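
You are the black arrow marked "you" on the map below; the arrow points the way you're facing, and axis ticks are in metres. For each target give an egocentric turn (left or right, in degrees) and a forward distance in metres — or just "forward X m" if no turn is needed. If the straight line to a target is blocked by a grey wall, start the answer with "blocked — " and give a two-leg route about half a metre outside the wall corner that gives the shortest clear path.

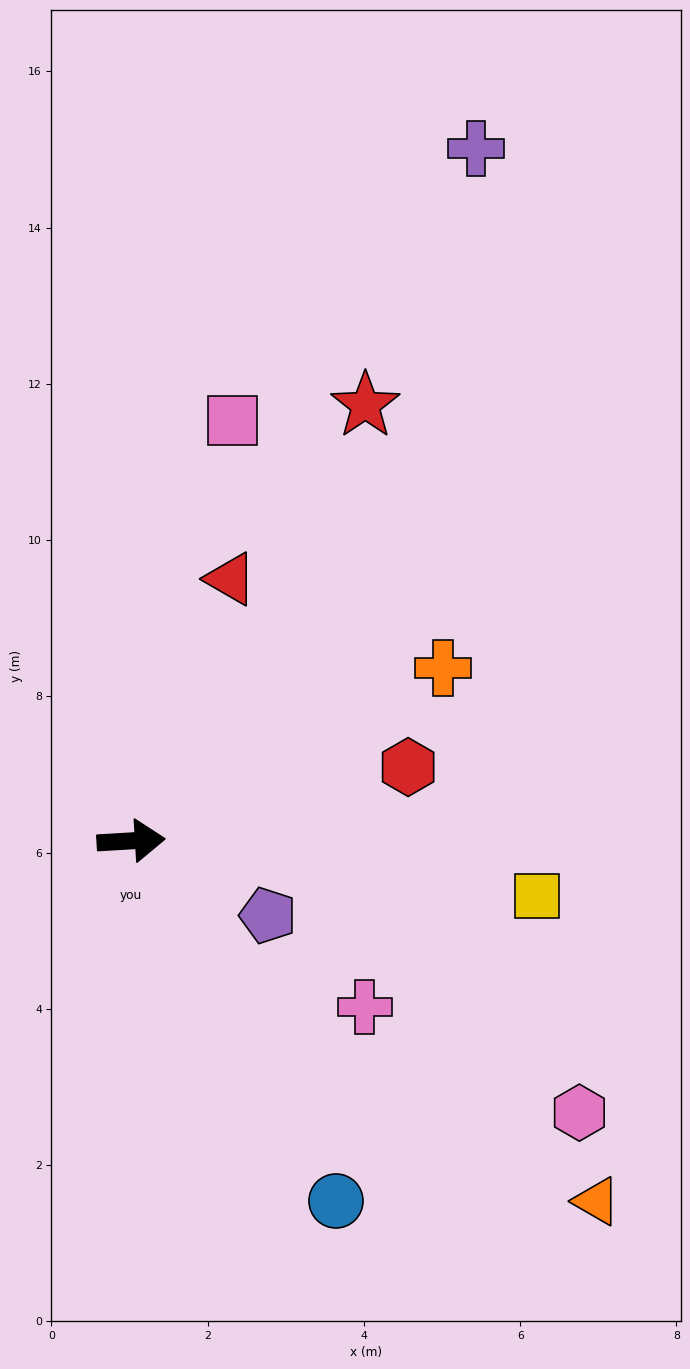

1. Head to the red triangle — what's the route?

turn left 66°, forward 3.6 m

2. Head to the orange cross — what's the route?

turn left 26°, forward 4.6 m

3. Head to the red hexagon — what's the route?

turn left 12°, forward 3.7 m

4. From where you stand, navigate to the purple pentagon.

turn right 32°, forward 2.0 m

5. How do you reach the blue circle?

turn right 64°, forward 5.3 m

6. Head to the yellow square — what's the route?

turn right 11°, forward 5.2 m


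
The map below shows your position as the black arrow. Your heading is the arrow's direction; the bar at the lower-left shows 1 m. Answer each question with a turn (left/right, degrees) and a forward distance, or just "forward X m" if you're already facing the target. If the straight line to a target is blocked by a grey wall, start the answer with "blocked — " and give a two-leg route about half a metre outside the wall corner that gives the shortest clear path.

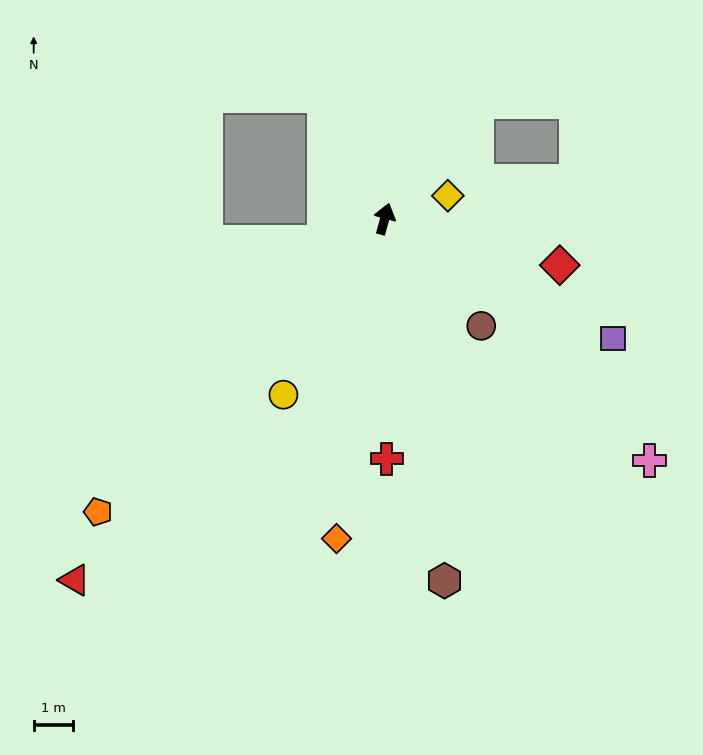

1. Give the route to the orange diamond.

turn right 173°, forward 8.3 m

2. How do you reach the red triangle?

turn left 155°, forward 12.2 m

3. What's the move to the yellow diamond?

turn right 55°, forward 1.7 m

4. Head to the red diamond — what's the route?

turn right 90°, forward 4.6 m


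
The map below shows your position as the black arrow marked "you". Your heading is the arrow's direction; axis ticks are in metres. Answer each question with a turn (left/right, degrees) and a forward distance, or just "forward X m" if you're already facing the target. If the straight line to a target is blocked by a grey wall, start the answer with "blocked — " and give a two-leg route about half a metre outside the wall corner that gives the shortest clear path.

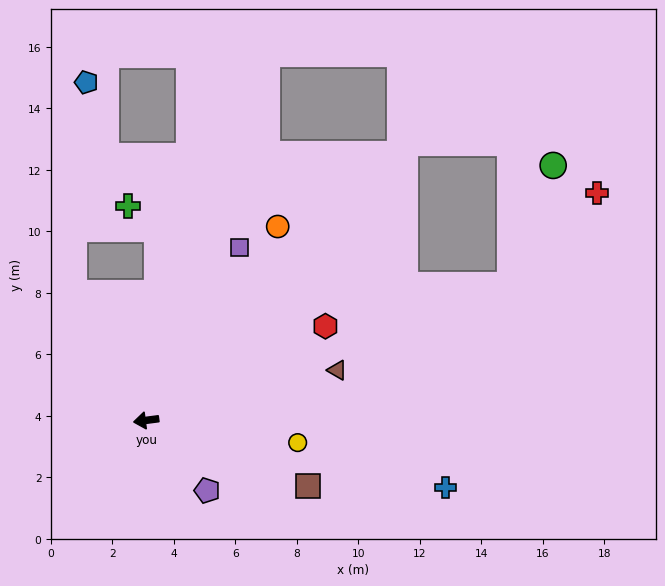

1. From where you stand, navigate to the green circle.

blocked — turn right 167°, forward 12.6 m, then turn left 49°, forward 4.1 m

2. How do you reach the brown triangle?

turn right 173°, forward 6.4 m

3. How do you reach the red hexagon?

turn right 160°, forward 6.6 m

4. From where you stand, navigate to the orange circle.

turn right 132°, forward 7.6 m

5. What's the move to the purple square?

turn right 126°, forward 6.4 m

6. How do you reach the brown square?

turn left 150°, forward 5.7 m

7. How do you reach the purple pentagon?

turn left 124°, forward 3.0 m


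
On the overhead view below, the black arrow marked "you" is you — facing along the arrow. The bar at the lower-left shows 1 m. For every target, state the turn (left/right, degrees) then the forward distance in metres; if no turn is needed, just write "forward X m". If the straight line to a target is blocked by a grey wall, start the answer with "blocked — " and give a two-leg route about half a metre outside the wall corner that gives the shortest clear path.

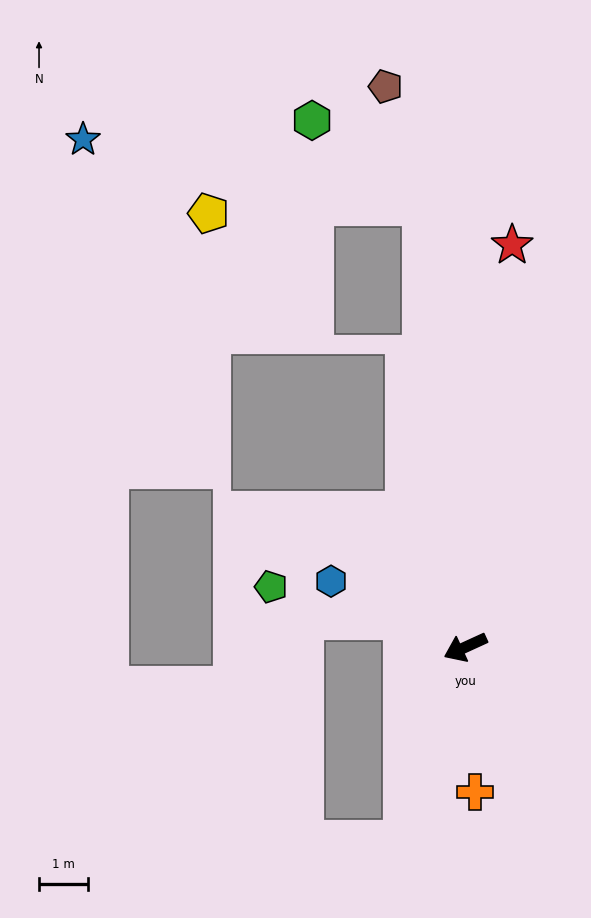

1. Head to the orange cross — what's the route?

turn left 69°, forward 2.9 m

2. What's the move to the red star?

turn right 121°, forward 8.2 m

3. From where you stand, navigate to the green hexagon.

blocked — turn right 109°, forward 9.0 m, then turn left 47°, forward 2.8 m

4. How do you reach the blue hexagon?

turn right 51°, forward 3.0 m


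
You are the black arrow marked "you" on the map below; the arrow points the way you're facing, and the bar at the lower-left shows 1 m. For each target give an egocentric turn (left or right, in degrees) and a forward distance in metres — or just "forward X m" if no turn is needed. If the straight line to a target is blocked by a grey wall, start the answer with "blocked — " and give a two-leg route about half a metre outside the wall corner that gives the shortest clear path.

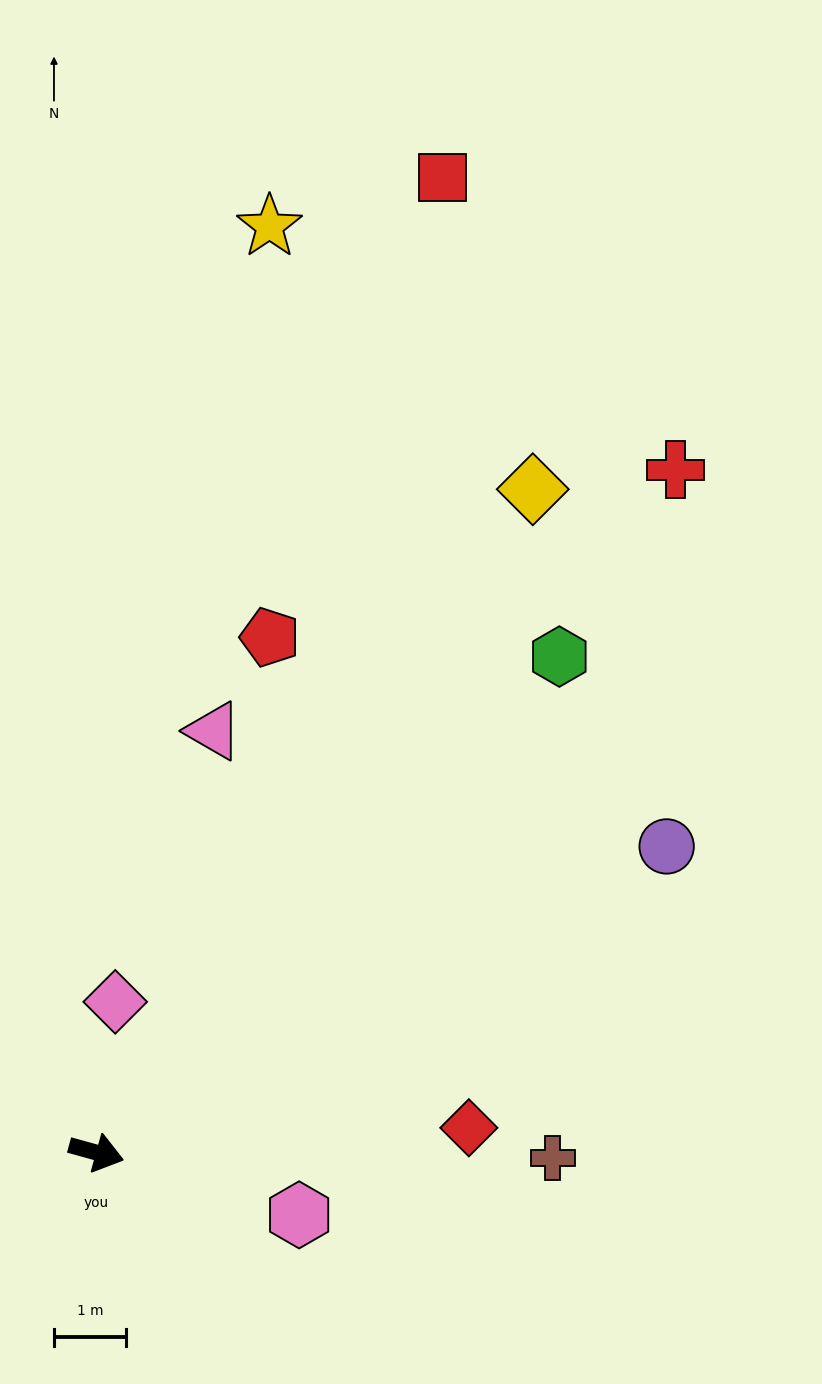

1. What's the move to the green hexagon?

turn left 62°, forward 9.5 m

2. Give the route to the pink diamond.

turn left 98°, forward 2.1 m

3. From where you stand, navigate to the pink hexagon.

forward 3.0 m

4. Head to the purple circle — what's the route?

turn left 44°, forward 9.0 m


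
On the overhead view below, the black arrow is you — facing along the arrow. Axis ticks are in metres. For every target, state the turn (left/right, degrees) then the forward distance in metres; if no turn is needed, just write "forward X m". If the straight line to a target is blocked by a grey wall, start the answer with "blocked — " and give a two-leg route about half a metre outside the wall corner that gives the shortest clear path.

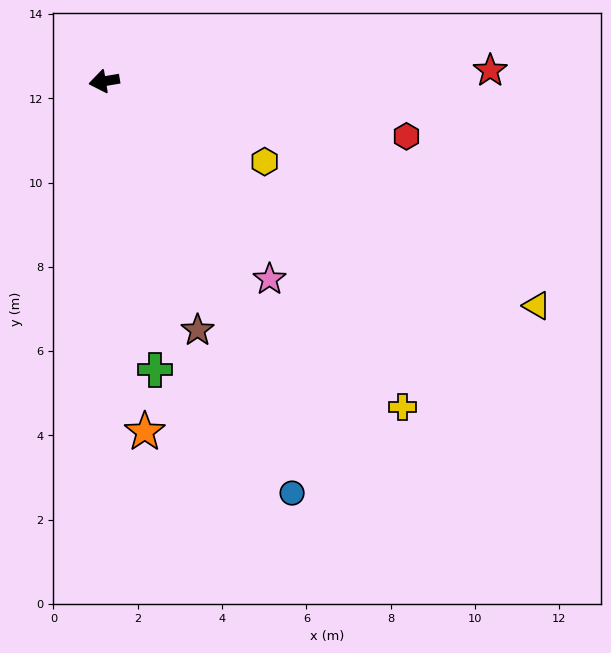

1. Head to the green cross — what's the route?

turn left 91°, forward 6.9 m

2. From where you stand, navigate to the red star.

turn left 172°, forward 9.2 m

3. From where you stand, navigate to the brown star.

turn left 101°, forward 6.3 m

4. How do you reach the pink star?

turn left 120°, forward 6.1 m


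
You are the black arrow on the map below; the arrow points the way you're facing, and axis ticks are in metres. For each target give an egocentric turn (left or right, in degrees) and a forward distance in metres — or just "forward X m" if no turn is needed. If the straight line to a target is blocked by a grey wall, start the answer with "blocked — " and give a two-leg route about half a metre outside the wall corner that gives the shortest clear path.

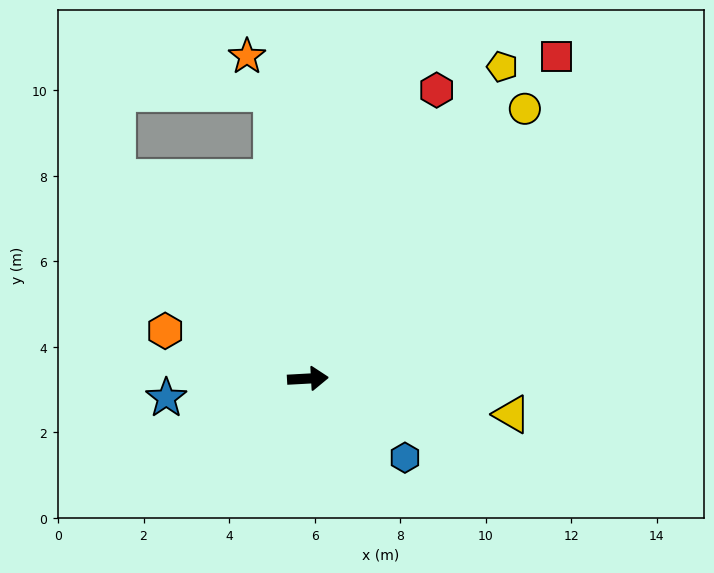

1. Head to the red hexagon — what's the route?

turn left 63°, forward 7.4 m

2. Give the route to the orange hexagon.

turn left 158°, forward 3.5 m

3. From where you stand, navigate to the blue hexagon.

turn right 42°, forward 2.9 m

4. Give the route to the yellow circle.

turn left 48°, forward 8.1 m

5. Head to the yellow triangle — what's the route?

turn right 13°, forward 4.8 m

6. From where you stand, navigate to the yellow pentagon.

turn left 55°, forward 8.6 m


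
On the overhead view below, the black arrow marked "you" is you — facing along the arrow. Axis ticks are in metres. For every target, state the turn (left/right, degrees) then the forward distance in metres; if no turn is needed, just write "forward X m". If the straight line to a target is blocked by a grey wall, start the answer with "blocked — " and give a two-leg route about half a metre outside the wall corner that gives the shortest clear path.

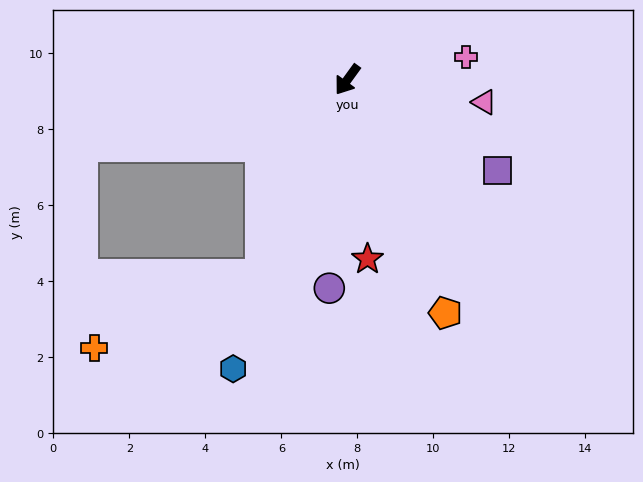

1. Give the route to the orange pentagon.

turn left 59°, forward 6.7 m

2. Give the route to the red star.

turn left 42°, forward 4.7 m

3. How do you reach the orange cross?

blocked — turn left 12°, forward 5.6 m, then turn right 42°, forward 4.8 m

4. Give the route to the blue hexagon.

turn left 14°, forward 8.2 m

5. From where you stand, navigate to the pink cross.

turn left 137°, forward 3.2 m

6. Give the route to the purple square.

turn left 95°, forward 4.6 m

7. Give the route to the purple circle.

turn left 31°, forward 5.5 m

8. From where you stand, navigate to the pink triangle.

turn left 117°, forward 3.6 m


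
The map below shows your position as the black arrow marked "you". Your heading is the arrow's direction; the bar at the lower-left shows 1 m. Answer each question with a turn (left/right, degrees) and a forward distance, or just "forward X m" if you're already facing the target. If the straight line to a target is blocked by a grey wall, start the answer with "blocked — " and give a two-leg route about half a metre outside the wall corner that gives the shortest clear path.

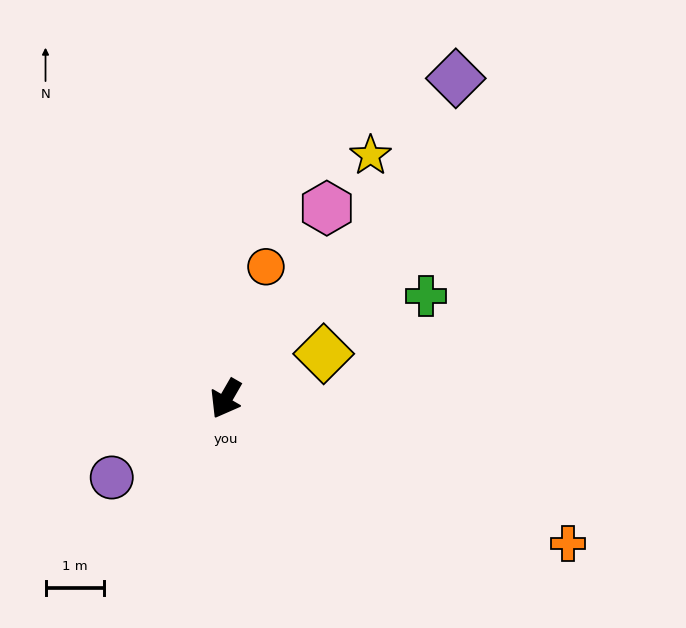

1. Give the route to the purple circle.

turn right 25°, forward 2.4 m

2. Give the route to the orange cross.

turn left 97°, forward 6.4 m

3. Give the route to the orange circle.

turn right 167°, forward 2.4 m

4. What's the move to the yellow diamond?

turn left 145°, forward 1.9 m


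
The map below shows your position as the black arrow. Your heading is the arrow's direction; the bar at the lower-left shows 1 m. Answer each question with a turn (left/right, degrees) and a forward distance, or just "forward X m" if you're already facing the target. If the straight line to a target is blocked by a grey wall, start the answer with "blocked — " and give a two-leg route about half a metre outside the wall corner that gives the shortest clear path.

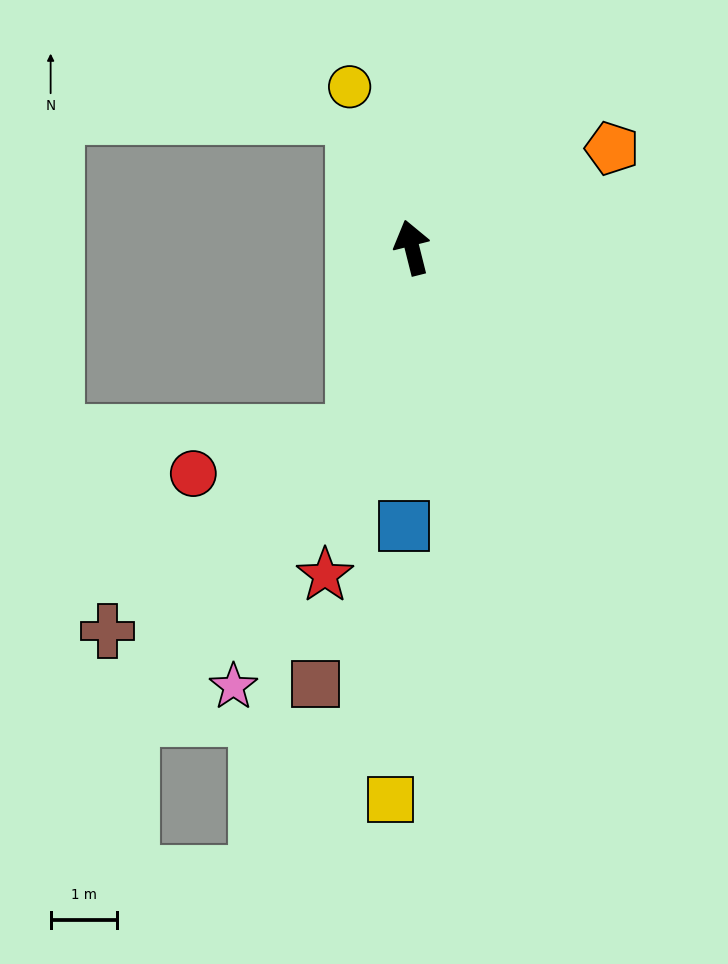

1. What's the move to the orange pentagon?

turn right 78°, forward 3.4 m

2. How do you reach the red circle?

blocked — turn left 148°, forward 2.9 m, then turn right 58°, forward 2.5 m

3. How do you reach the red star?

turn left 151°, forward 5.1 m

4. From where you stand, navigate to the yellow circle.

turn left 7°, forward 2.6 m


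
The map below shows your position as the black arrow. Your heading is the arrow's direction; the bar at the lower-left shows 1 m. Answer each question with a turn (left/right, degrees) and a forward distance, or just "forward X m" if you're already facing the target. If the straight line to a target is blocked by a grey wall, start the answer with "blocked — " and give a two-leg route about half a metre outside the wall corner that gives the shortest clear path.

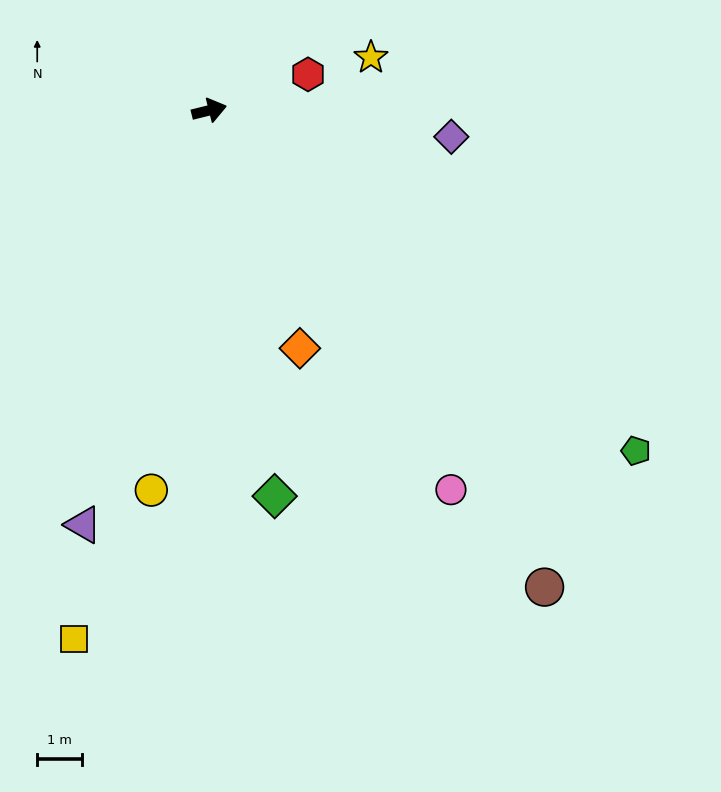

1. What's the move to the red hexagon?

turn left 6°, forward 2.3 m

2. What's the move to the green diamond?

turn right 94°, forward 8.7 m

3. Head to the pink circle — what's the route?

turn right 71°, forward 10.0 m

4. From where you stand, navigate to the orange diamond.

turn right 83°, forward 5.7 m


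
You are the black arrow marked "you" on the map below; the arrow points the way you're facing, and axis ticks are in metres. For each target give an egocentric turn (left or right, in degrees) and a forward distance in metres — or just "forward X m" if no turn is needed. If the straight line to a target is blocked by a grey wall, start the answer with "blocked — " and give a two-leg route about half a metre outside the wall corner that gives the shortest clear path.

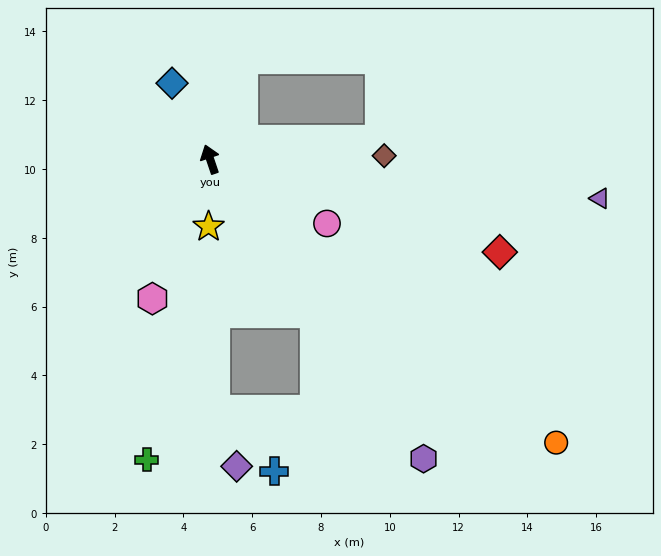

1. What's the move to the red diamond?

turn right 126°, forward 8.8 m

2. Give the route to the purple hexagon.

turn right 163°, forward 10.7 m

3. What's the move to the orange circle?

turn right 148°, forward 13.0 m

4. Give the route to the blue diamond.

turn left 8°, forward 2.5 m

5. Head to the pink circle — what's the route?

turn right 137°, forward 3.9 m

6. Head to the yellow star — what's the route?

turn left 160°, forward 2.0 m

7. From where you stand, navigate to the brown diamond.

turn right 108°, forward 5.1 m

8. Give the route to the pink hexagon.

turn left 139°, forward 4.4 m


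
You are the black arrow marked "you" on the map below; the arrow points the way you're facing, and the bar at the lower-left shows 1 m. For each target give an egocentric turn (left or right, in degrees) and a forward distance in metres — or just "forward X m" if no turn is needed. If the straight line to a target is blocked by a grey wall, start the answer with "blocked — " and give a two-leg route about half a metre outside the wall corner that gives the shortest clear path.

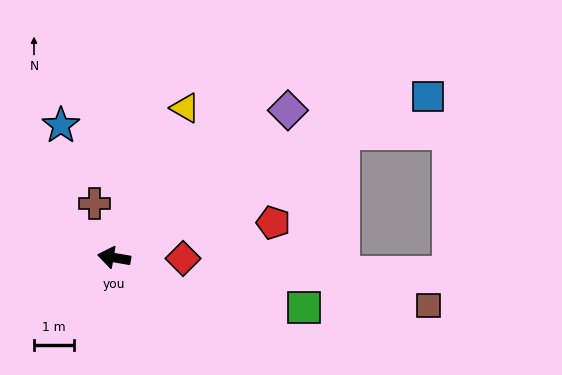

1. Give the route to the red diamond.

turn right 171°, forward 1.7 m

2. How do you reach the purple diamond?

turn right 130°, forward 5.6 m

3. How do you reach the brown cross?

turn right 61°, forward 1.4 m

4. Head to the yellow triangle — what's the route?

turn right 106°, forward 4.1 m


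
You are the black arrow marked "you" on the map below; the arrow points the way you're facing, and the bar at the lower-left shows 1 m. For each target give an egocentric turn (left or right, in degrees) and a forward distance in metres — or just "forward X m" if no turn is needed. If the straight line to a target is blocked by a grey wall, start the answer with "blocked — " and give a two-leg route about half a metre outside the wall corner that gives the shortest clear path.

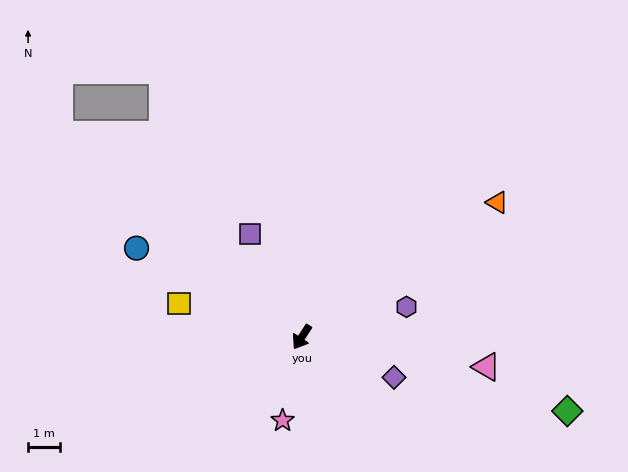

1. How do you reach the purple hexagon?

turn left 139°, forward 3.4 m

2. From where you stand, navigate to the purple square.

turn right 121°, forward 3.7 m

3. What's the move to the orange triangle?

turn left 157°, forward 7.5 m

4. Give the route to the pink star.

turn left 20°, forward 2.7 m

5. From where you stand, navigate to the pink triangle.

turn left 114°, forward 5.9 m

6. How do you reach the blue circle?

turn right 85°, forward 5.9 m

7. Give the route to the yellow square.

turn right 72°, forward 4.0 m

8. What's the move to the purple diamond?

turn left 99°, forward 3.2 m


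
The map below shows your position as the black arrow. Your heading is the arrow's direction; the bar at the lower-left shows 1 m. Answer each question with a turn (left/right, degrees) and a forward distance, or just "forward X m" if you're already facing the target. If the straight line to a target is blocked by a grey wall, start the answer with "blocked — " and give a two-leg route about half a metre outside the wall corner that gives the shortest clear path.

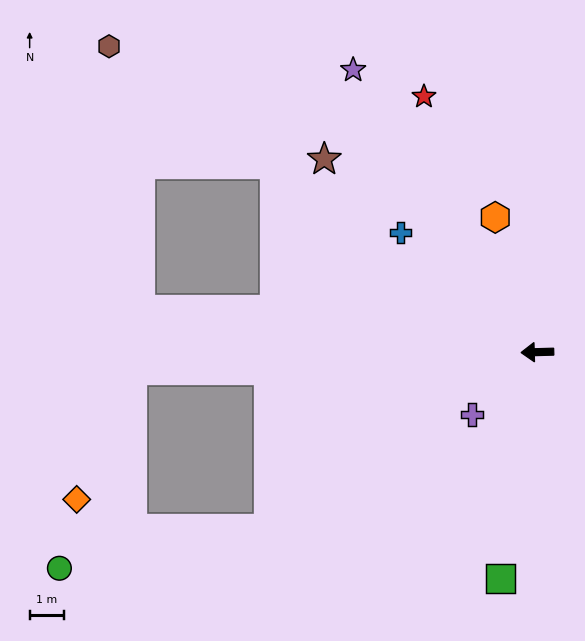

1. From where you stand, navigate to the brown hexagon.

turn right 37°, forward 15.2 m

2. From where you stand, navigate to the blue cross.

turn right 43°, forward 5.2 m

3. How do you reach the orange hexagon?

turn right 74°, forward 4.1 m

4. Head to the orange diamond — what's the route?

blocked — forward 11.7 m, then turn left 65°, forward 4.1 m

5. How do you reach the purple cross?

turn left 42°, forward 2.6 m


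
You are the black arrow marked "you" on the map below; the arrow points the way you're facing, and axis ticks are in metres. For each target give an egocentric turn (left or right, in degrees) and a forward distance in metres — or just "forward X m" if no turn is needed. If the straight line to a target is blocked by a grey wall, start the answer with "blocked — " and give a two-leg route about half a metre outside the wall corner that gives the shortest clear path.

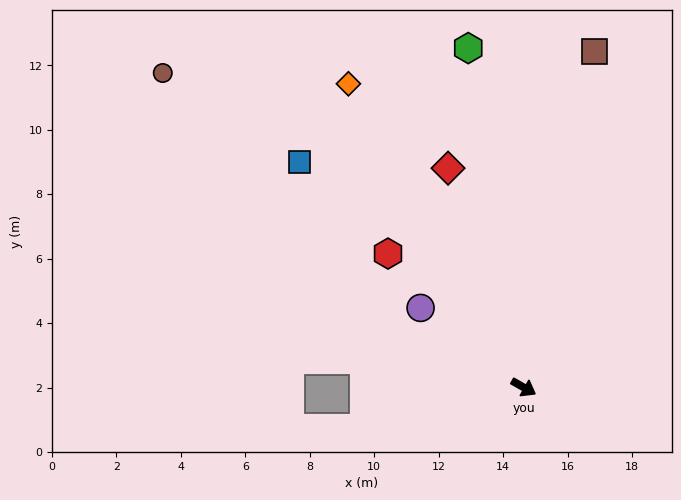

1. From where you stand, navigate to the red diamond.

turn left 139°, forward 7.2 m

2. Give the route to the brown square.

turn left 108°, forward 10.6 m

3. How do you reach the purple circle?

turn left 172°, forward 4.0 m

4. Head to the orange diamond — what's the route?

turn left 150°, forward 10.9 m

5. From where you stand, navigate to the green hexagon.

turn left 129°, forward 10.7 m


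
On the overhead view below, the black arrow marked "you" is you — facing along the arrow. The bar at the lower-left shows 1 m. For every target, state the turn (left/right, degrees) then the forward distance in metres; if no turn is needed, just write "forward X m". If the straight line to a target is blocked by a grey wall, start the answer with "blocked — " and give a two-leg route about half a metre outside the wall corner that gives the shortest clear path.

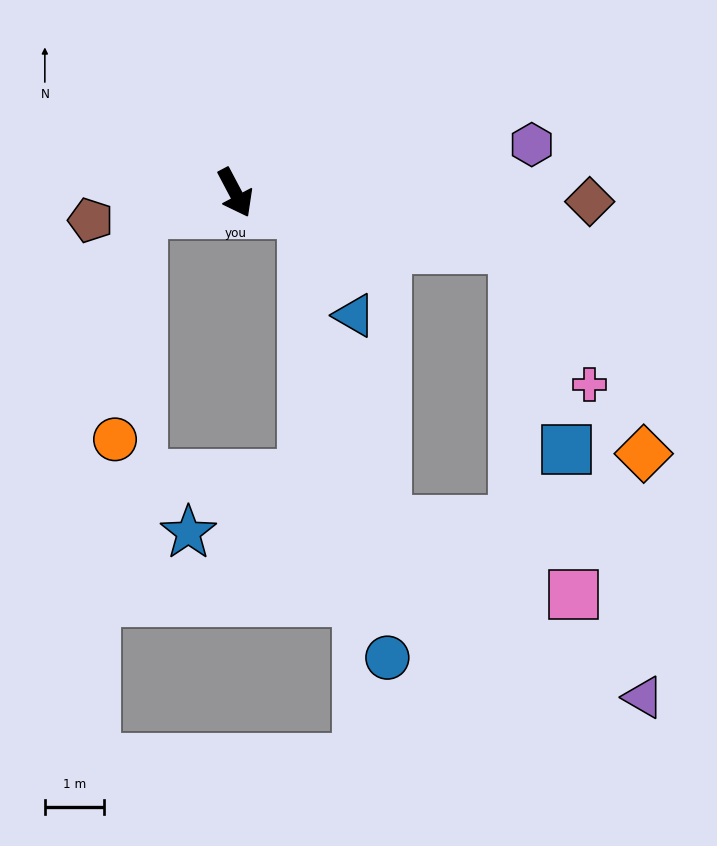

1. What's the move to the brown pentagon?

turn right 107°, forward 2.5 m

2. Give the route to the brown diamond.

turn left 61°, forward 6.0 m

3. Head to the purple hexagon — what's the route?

turn left 71°, forward 5.1 m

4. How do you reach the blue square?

blocked — turn left 51°, forward 4.8 m, then turn right 64°, forward 3.5 m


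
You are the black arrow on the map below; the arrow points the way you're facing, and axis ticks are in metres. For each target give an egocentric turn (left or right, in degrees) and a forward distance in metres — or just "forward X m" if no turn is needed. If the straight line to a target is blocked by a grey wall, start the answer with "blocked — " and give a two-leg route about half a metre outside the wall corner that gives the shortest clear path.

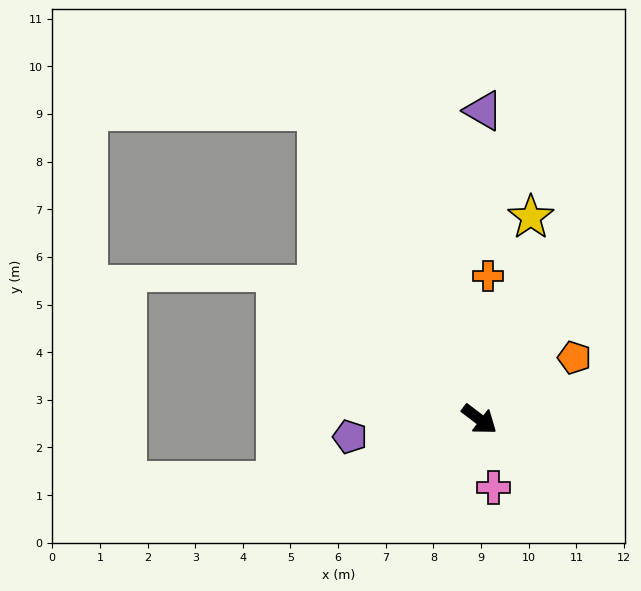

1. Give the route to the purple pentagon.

turn right 135°, forward 2.7 m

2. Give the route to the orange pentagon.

turn left 70°, forward 2.4 m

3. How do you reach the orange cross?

turn left 124°, forward 3.0 m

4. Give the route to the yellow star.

turn left 113°, forward 4.4 m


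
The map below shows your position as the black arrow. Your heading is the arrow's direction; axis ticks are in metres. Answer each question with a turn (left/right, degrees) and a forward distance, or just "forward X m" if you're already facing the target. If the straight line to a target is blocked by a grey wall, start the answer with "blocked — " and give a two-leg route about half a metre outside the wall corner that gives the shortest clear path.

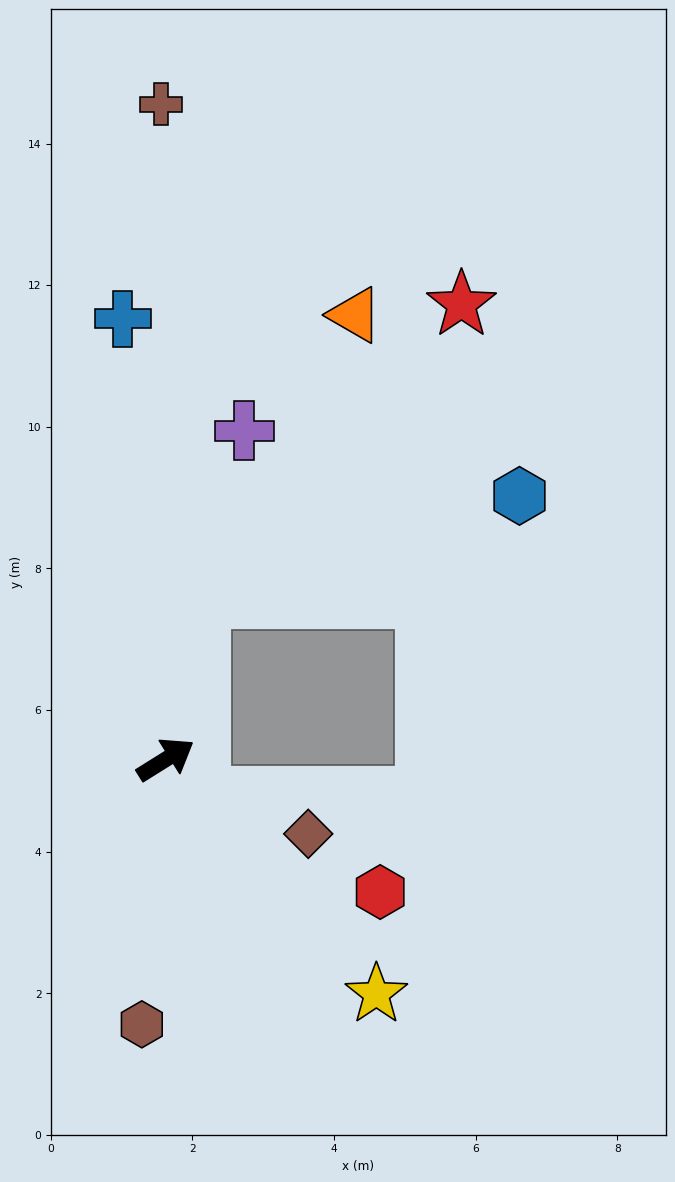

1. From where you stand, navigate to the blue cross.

turn left 64°, forward 6.3 m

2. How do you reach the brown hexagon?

turn right 127°, forward 3.8 m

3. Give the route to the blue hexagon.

blocked — turn left 46°, forward 2.3 m, then turn right 60°, forward 4.7 m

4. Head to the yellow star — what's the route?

turn right 80°, forward 4.5 m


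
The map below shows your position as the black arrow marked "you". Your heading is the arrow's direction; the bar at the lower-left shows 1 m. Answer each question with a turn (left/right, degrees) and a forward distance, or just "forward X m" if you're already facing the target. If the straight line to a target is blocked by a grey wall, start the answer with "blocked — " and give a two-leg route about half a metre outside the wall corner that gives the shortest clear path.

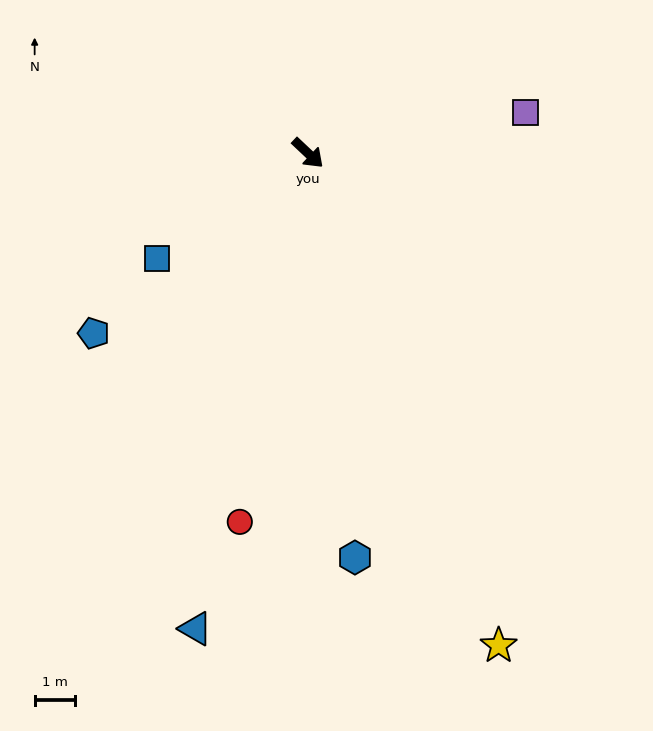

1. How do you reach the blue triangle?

turn right 60°, forward 12.3 m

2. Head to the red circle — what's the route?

turn right 57°, forward 9.4 m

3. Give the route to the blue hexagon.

turn right 40°, forward 10.2 m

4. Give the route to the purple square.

turn left 54°, forward 5.5 m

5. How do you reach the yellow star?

turn right 26°, forward 13.2 m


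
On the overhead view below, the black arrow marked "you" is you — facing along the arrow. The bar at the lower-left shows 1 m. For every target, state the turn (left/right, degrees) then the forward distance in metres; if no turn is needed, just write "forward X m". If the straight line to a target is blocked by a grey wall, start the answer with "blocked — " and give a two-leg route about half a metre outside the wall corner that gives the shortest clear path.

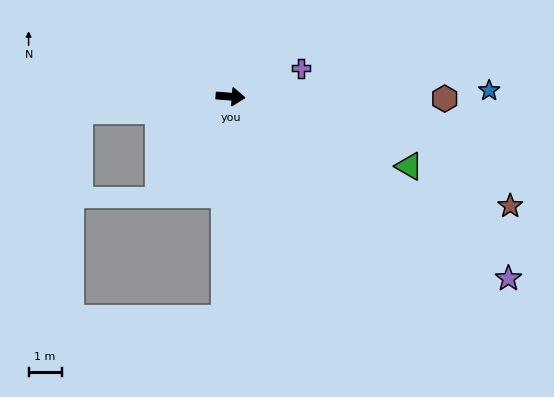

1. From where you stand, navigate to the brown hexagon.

turn left 4°, forward 6.5 m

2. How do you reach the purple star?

turn right 29°, forward 10.1 m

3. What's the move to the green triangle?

turn right 17°, forward 5.8 m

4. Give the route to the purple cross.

turn left 26°, forward 2.3 m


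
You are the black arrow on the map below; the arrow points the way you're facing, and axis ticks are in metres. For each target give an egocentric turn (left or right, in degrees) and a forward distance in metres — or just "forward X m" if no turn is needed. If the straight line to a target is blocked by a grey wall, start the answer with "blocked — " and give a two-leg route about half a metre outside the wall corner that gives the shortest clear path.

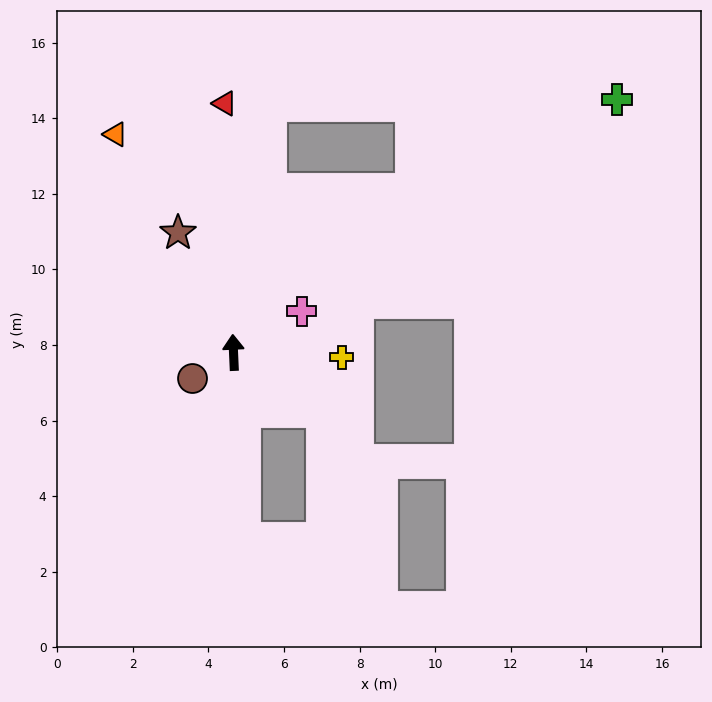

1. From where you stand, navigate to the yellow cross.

turn right 95°, forward 2.9 m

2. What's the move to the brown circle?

turn left 120°, forward 1.3 m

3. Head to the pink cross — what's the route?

turn right 62°, forward 2.1 m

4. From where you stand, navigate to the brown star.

turn left 22°, forward 3.5 m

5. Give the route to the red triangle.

forward 6.6 m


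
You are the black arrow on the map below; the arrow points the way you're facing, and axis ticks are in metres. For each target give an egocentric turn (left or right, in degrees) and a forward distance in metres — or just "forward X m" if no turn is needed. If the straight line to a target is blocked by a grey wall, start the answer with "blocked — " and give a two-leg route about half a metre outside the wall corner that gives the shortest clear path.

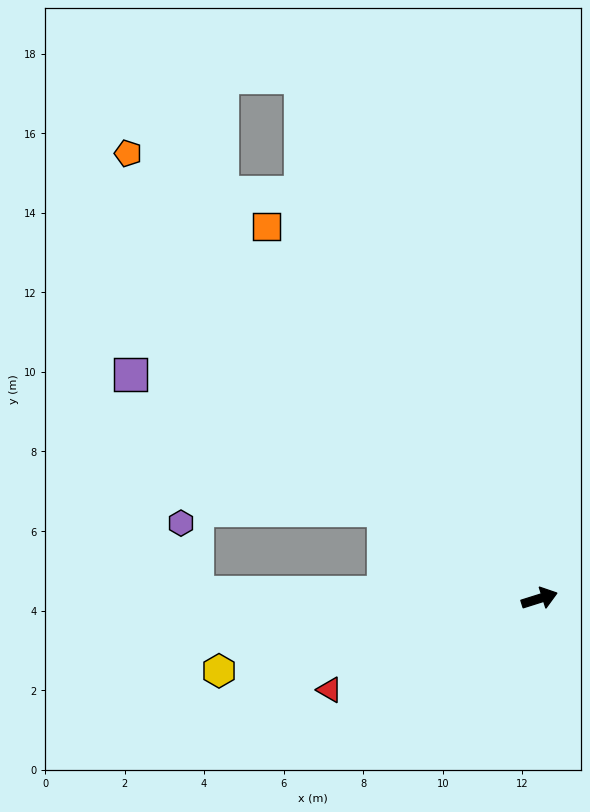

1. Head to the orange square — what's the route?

turn left 109°, forward 11.6 m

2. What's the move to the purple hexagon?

blocked — turn left 162°, forward 8.6 m, then turn right 77°, forward 1.8 m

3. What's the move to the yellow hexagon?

turn left 175°, forward 8.3 m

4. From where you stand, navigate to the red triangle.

turn right 174°, forward 5.8 m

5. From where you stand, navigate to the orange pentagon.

turn left 115°, forward 15.2 m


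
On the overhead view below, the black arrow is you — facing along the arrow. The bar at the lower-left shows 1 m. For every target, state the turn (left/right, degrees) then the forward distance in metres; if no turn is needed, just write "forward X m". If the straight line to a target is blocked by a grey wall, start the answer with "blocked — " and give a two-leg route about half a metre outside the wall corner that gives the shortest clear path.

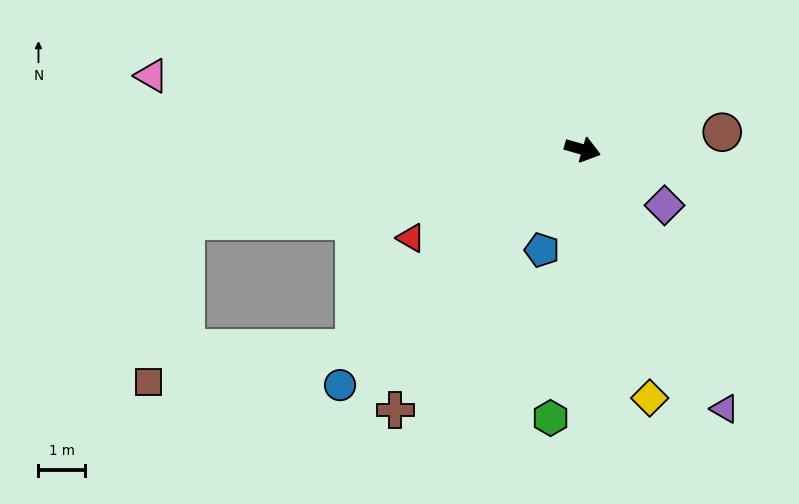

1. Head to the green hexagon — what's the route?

turn right 81°, forward 5.9 m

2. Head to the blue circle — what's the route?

turn right 120°, forward 7.3 m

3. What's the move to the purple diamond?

turn right 18°, forward 2.2 m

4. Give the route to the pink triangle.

turn right 174°, forward 9.5 m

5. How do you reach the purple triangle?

turn right 45°, forward 6.4 m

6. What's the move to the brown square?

blocked — turn right 123°, forward 6.6 m, then turn right 32°, forward 4.5 m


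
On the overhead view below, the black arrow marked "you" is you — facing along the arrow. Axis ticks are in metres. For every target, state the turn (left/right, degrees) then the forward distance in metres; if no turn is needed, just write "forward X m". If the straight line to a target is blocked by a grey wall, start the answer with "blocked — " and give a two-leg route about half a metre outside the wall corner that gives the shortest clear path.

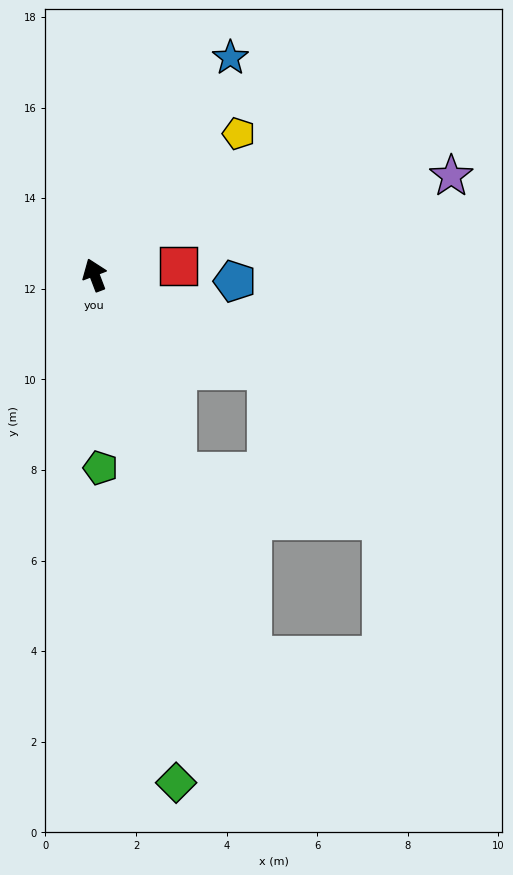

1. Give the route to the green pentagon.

turn left 161°, forward 4.3 m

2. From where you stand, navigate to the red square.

turn right 105°, forward 1.9 m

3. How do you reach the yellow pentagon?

turn right 66°, forward 4.5 m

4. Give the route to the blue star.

turn right 53°, forward 5.7 m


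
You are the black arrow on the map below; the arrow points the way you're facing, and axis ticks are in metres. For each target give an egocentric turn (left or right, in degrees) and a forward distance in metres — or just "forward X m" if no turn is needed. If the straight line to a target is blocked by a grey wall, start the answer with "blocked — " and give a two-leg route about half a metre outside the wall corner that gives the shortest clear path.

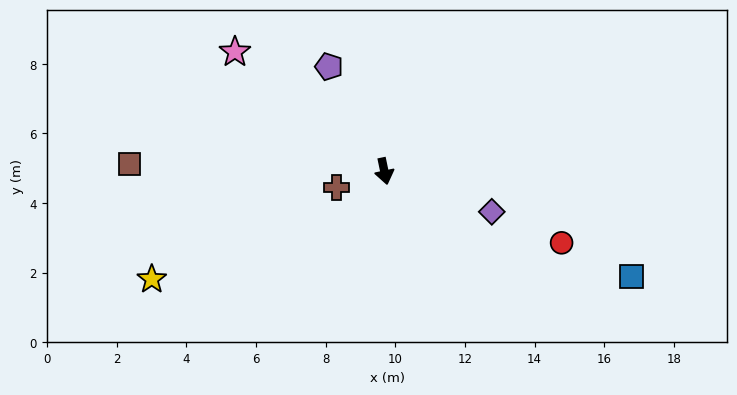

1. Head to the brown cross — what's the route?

turn right 83°, forward 1.5 m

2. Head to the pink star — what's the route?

turn right 140°, forward 5.5 m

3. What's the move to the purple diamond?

turn left 58°, forward 3.3 m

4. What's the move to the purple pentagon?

turn right 164°, forward 3.4 m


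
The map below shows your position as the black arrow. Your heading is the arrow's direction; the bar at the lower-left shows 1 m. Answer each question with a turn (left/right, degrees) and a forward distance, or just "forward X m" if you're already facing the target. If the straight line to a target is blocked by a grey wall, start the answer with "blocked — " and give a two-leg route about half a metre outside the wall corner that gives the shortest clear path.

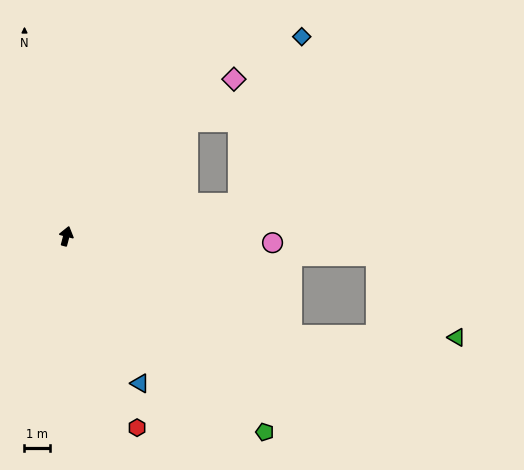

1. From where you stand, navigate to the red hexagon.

turn right 145°, forward 8.0 m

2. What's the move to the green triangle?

blocked — turn right 99°, forward 9.7 m, then turn left 23°, forward 6.5 m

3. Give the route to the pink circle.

turn right 77°, forward 8.1 m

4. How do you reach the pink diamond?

turn right 32°, forward 9.0 m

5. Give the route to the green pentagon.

turn right 120°, forward 10.9 m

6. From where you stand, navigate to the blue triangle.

turn right 139°, forward 6.5 m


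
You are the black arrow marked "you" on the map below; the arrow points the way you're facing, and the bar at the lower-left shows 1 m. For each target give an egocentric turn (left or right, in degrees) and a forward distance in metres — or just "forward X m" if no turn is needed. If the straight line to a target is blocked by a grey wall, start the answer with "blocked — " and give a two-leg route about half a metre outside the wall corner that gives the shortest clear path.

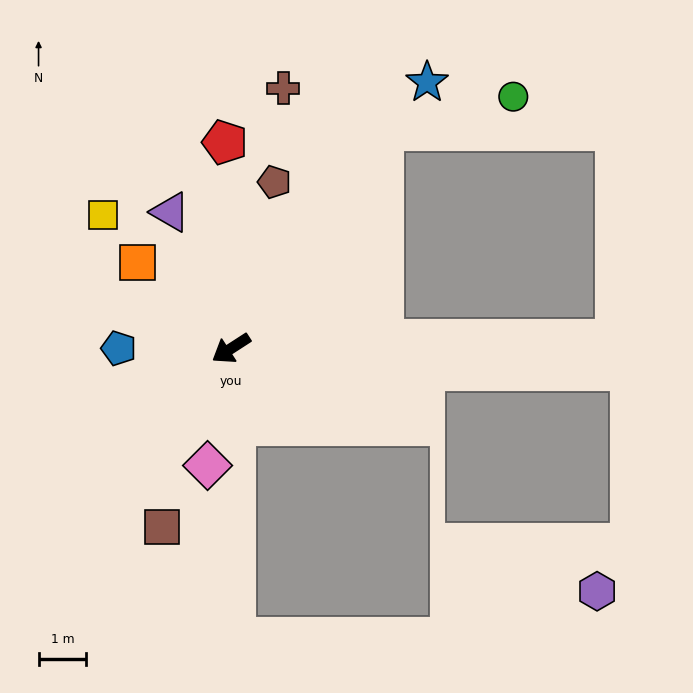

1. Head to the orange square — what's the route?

turn right 75°, forward 2.7 m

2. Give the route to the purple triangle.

turn right 99°, forward 3.1 m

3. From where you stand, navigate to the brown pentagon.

turn right 137°, forward 3.6 m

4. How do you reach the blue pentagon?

turn right 33°, forward 2.3 m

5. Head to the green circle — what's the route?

blocked — turn right 158°, forward 5.5 m, then turn right 40°, forward 2.8 m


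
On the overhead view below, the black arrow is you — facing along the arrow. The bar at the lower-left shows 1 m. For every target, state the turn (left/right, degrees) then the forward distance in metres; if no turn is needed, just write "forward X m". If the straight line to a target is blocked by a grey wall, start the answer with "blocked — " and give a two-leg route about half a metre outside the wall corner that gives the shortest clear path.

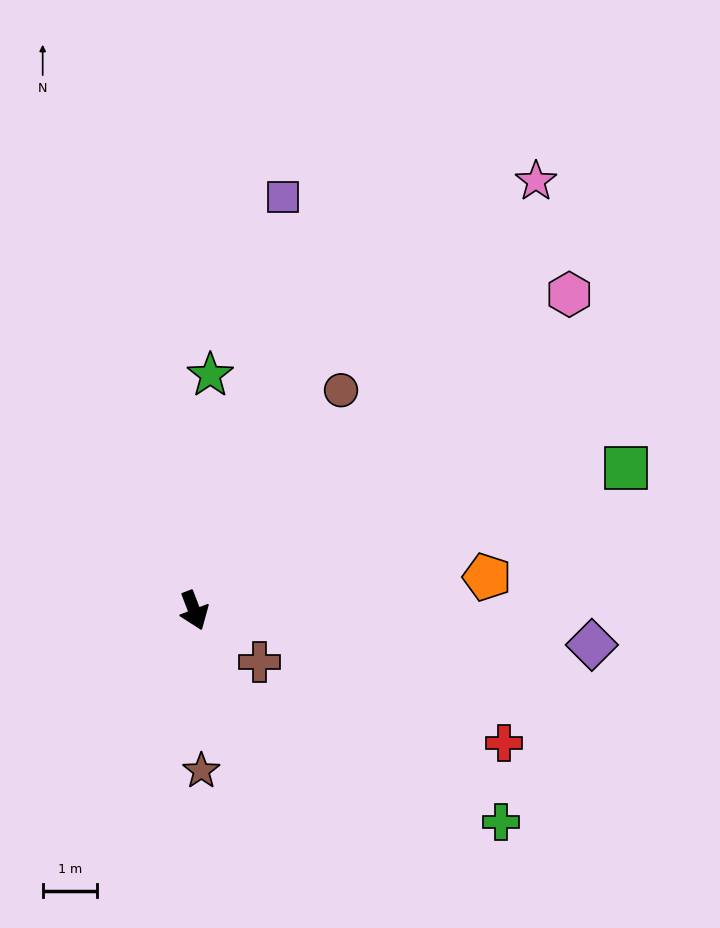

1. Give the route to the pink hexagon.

turn left 109°, forward 9.0 m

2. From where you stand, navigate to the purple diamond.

turn left 64°, forward 7.3 m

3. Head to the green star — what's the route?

turn left 155°, forward 4.3 m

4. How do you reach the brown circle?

turn left 125°, forward 4.9 m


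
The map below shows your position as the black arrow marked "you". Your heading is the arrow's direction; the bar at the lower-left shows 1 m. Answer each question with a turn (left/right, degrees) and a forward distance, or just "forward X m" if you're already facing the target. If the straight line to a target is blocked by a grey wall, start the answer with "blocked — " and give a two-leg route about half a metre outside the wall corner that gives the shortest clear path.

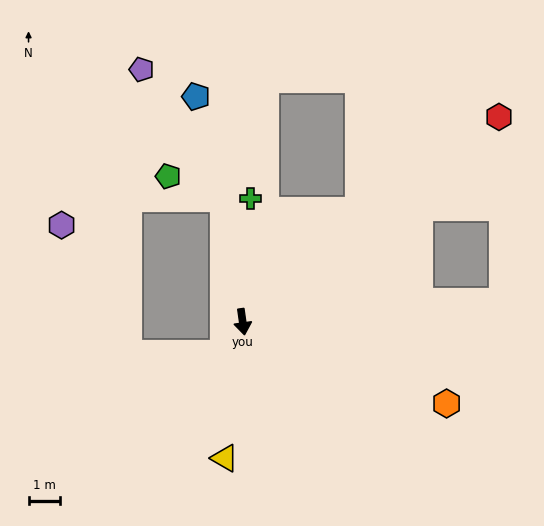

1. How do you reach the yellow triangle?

turn right 16°, forward 4.3 m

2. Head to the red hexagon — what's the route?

turn left 121°, forward 10.3 m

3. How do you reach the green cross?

turn left 168°, forward 3.9 m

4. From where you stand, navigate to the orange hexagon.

turn left 60°, forward 6.9 m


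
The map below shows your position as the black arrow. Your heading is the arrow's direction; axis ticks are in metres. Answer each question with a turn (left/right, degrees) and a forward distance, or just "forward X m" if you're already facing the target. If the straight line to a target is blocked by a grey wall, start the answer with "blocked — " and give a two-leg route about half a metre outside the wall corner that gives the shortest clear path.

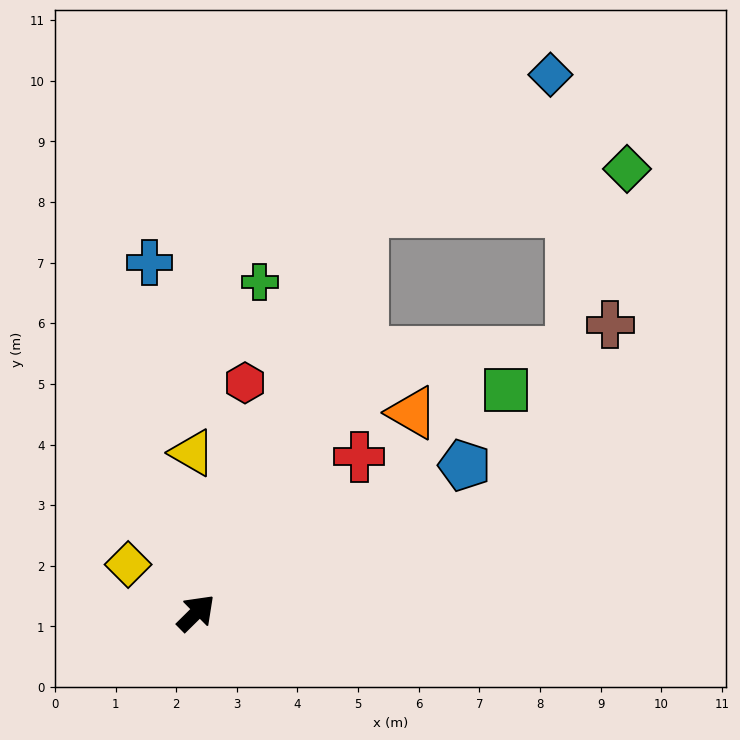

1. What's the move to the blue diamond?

blocked — turn left 23°, forward 7.2 m, then turn right 31°, forward 3.8 m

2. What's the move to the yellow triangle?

turn left 47°, forward 2.6 m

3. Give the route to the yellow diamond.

turn left 100°, forward 1.4 m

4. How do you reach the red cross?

forward 3.7 m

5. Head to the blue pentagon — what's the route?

turn right 16°, forward 5.0 m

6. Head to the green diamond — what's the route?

blocked — turn left 23°, forward 7.2 m, then turn right 58°, forward 4.4 m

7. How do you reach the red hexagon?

turn left 33°, forward 3.9 m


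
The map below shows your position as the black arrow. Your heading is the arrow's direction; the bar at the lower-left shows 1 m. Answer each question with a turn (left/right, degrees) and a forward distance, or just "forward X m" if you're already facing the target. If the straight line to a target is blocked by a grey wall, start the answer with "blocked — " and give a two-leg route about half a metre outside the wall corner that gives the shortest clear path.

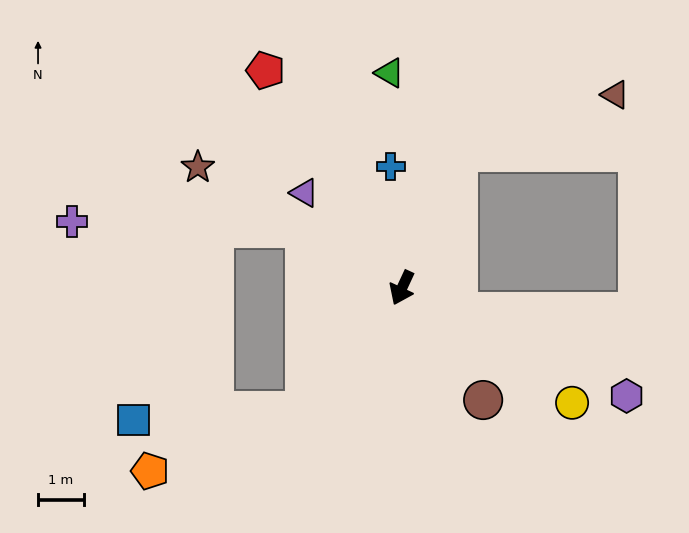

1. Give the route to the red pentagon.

turn right 123°, forward 5.6 m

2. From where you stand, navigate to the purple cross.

blocked — turn right 97°, forward 2.5 m, then turn left 30°, forward 5.1 m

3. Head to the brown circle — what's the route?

turn left 61°, forward 3.0 m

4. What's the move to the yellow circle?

turn left 81°, forward 4.5 m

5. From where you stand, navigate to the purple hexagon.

turn left 89°, forward 5.4 m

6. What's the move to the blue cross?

turn right 150°, forward 2.6 m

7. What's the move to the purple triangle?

turn right 109°, forward 3.0 m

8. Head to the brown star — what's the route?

turn right 96°, forward 5.2 m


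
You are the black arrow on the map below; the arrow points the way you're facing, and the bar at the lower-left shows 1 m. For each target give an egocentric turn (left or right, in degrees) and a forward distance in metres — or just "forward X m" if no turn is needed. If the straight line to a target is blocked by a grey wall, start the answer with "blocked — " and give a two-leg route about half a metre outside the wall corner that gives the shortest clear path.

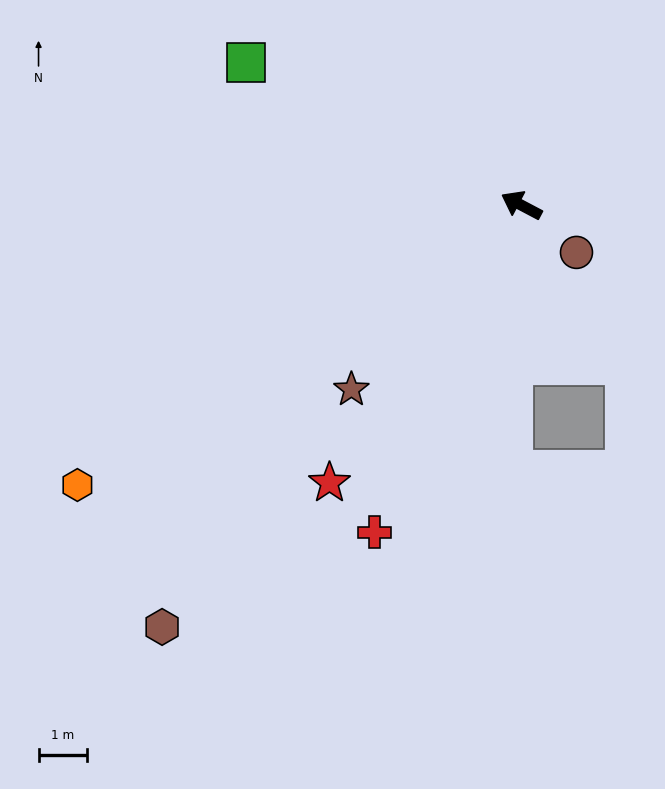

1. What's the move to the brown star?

turn left 75°, forward 5.2 m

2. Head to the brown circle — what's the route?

turn left 167°, forward 1.5 m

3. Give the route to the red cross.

turn left 94°, forward 7.4 m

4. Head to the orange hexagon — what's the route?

turn left 60°, forward 10.9 m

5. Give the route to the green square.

forward 6.4 m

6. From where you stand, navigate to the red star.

turn left 83°, forward 7.0 m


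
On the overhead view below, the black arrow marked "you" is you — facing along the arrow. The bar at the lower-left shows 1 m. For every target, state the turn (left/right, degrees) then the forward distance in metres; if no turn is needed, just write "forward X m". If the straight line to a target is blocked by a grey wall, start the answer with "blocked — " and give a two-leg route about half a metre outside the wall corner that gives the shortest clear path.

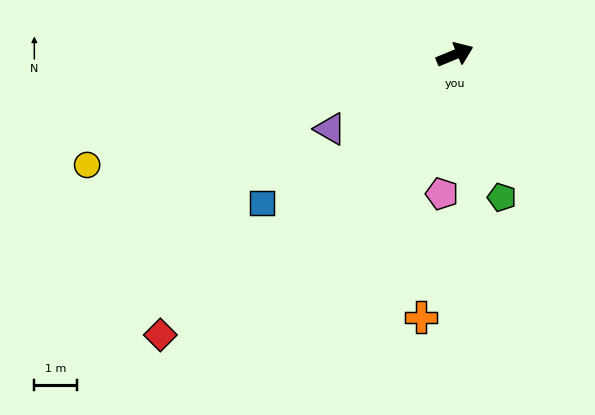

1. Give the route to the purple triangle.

turn right 172°, forward 3.4 m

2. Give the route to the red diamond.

turn right 159°, forward 9.6 m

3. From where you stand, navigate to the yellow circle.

turn left 174°, forward 9.1 m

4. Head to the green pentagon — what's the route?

turn right 94°, forward 3.6 m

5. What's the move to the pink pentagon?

turn right 118°, forward 3.3 m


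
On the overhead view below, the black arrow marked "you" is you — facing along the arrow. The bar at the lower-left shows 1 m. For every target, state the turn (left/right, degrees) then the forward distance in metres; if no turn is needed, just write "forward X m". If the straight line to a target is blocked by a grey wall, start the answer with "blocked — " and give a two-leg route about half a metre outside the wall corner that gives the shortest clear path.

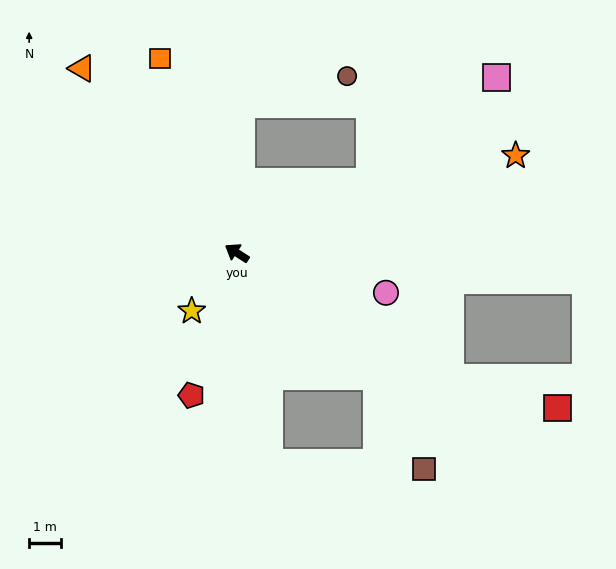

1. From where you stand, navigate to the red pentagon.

turn left 105°, forward 4.6 m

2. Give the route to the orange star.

turn right 128°, forward 9.2 m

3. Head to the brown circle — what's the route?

blocked — turn right 59°, forward 4.6 m, then turn right 74°, forward 3.4 m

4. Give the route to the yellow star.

turn left 85°, forward 2.3 m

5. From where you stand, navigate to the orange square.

turn right 36°, forward 6.5 m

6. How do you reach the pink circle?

turn right 162°, forward 4.8 m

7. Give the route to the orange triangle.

turn right 17°, forward 7.5 m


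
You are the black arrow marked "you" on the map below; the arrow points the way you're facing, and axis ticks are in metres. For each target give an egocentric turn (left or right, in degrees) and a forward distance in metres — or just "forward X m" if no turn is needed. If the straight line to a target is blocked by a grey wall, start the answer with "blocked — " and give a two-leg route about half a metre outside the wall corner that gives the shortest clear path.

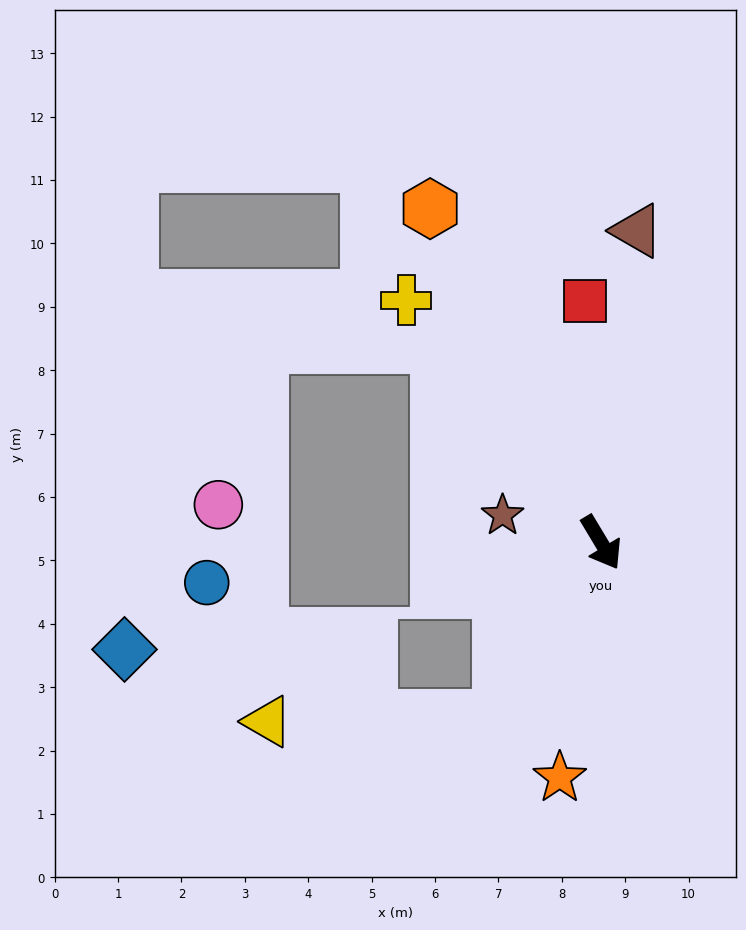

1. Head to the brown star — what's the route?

turn right 136°, forward 1.6 m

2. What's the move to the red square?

turn left 153°, forward 3.8 m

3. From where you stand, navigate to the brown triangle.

turn left 142°, forward 5.0 m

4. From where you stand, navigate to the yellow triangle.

blocked — turn right 61°, forward 3.2 m, then turn right 59°, forward 3.7 m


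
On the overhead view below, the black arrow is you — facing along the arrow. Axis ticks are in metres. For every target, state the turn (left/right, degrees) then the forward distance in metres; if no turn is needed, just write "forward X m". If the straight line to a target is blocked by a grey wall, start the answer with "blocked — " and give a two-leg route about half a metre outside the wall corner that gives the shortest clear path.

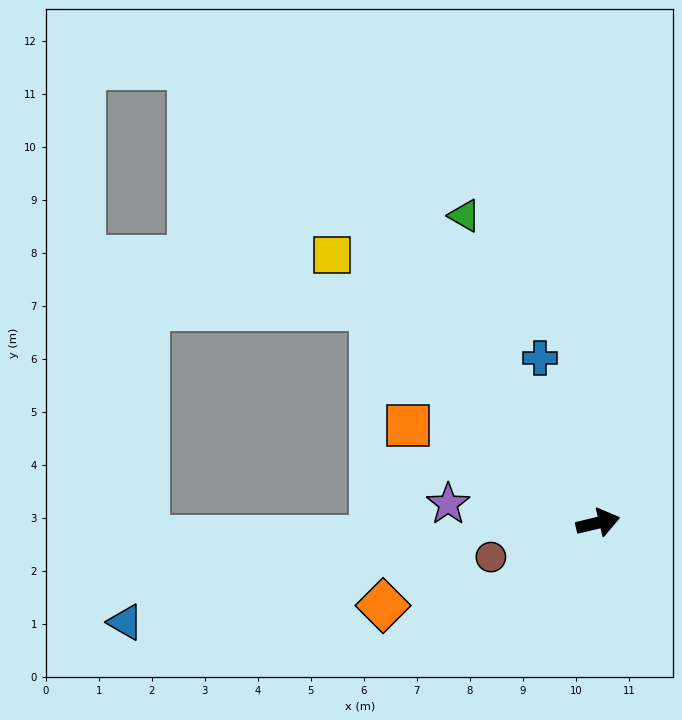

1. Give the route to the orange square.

turn left 139°, forward 4.0 m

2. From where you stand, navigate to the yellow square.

turn left 121°, forward 7.1 m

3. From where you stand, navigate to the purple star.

turn left 159°, forward 2.8 m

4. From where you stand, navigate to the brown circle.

turn right 176°, forward 2.1 m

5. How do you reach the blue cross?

turn left 96°, forward 3.3 m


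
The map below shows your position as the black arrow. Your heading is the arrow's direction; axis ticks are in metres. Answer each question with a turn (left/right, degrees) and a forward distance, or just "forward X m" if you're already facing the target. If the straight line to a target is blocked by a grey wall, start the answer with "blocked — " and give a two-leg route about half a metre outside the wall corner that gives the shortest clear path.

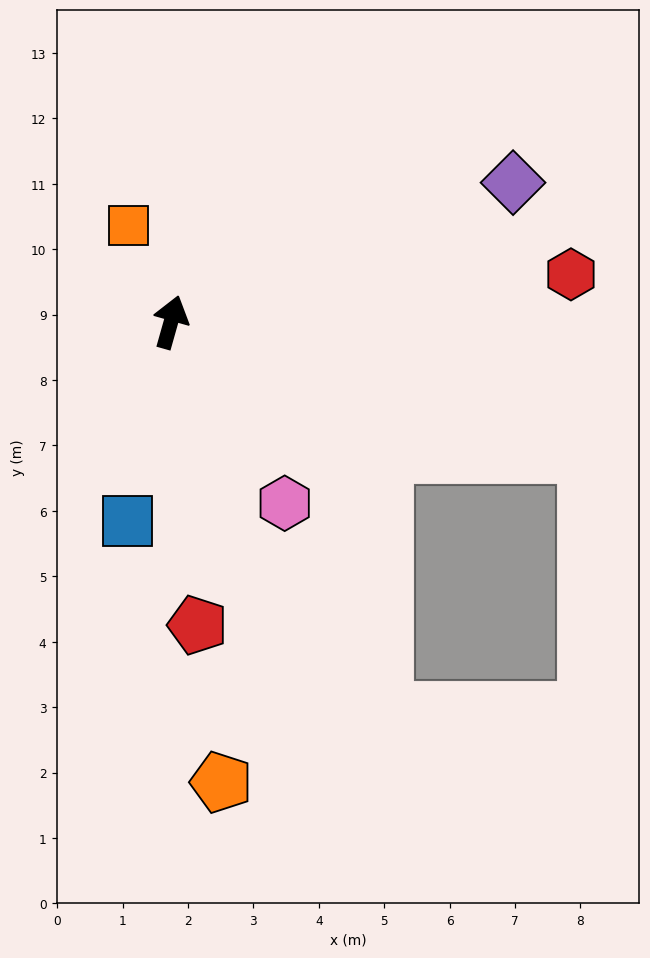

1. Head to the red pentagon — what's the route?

turn right 159°, forward 4.7 m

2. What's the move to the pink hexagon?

turn right 132°, forward 3.3 m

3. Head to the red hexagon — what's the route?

turn right 67°, forward 6.2 m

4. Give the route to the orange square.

turn left 39°, forward 1.6 m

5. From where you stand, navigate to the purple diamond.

turn right 52°, forward 5.6 m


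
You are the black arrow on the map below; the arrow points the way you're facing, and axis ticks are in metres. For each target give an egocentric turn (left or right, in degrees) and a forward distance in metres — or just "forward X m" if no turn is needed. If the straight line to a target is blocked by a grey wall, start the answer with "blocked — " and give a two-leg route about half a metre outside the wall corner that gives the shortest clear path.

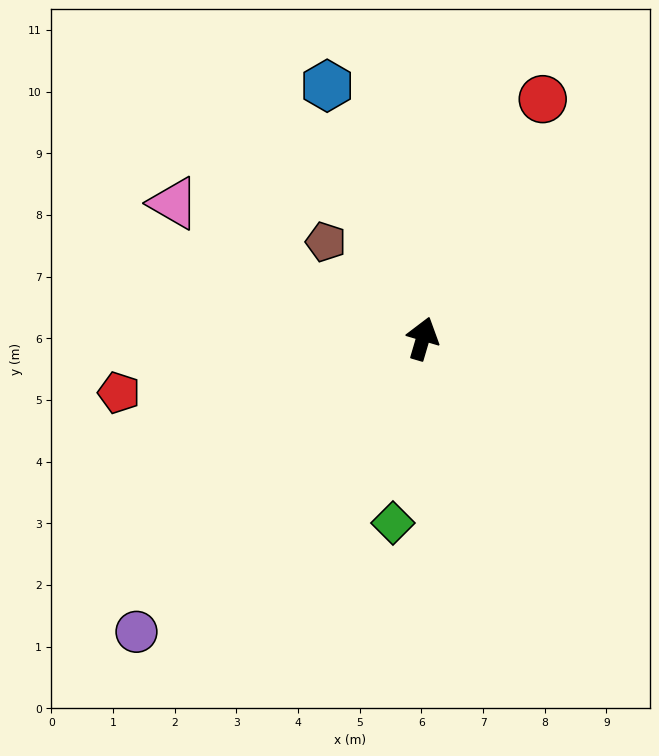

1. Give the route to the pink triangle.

turn left 78°, forward 4.6 m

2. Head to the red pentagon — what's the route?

turn left 117°, forward 5.0 m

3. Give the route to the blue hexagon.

turn left 37°, forward 4.4 m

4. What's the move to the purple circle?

turn left 152°, forward 6.6 m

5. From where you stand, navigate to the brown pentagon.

turn left 62°, forward 2.2 m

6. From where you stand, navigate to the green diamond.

turn right 173°, forward 3.0 m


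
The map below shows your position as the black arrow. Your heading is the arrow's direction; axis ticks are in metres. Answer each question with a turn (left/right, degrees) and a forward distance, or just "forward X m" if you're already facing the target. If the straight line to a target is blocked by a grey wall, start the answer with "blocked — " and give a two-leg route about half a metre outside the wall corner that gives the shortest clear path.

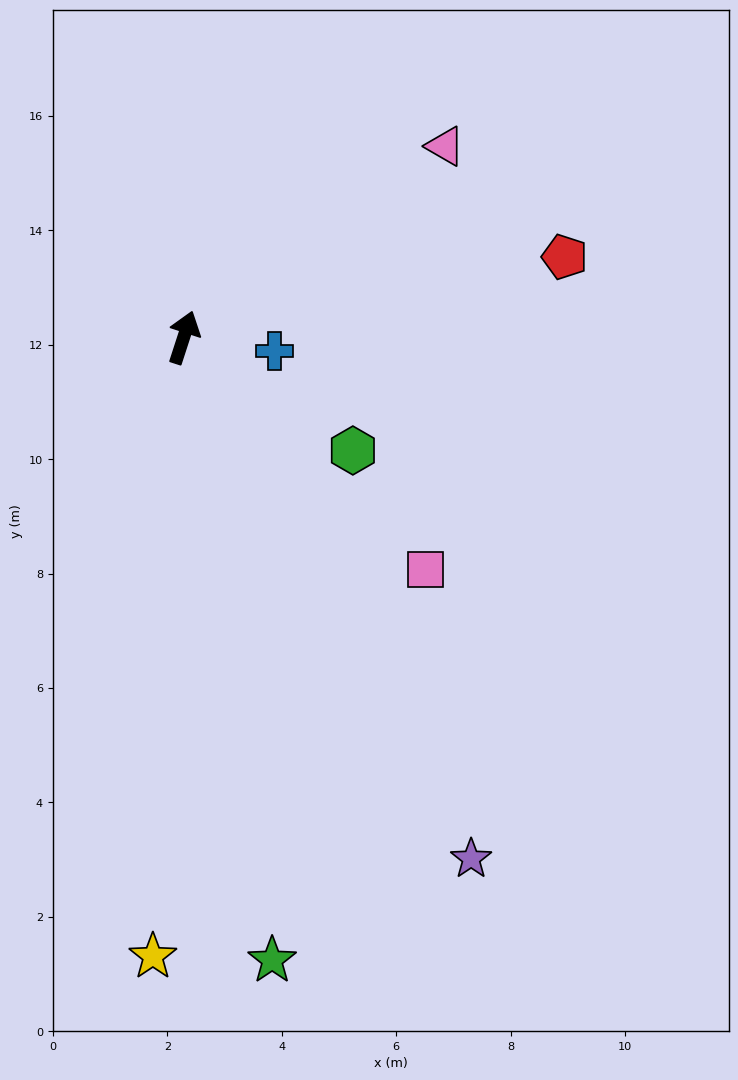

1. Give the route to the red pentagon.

turn right 60°, forward 6.8 m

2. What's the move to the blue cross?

turn right 80°, forward 1.6 m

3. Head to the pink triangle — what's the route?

turn right 36°, forward 5.7 m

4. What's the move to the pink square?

turn right 116°, forward 5.9 m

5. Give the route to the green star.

turn right 154°, forward 11.0 m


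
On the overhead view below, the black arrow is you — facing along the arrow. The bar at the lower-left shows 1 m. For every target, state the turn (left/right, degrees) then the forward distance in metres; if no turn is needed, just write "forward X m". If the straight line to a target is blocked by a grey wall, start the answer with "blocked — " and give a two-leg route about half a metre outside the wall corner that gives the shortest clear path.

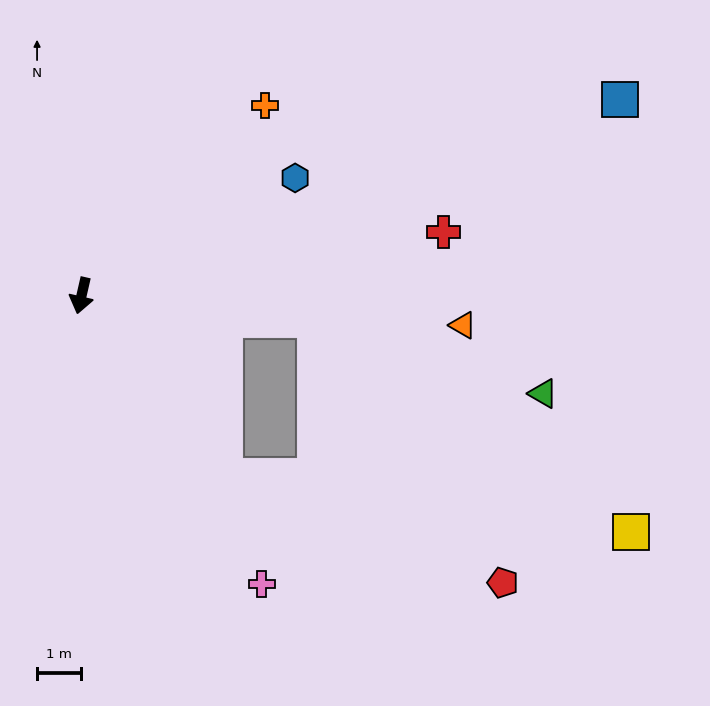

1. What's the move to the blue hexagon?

turn left 132°, forward 5.6 m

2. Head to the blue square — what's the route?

turn left 123°, forward 13.1 m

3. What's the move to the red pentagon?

blocked — turn left 51°, forward 5.3 m, then turn left 31°, forward 6.8 m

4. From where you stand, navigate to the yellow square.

blocked — turn left 97°, forward 5.4 m, then turn right 28°, forward 8.7 m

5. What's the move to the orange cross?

turn left 149°, forward 6.0 m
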